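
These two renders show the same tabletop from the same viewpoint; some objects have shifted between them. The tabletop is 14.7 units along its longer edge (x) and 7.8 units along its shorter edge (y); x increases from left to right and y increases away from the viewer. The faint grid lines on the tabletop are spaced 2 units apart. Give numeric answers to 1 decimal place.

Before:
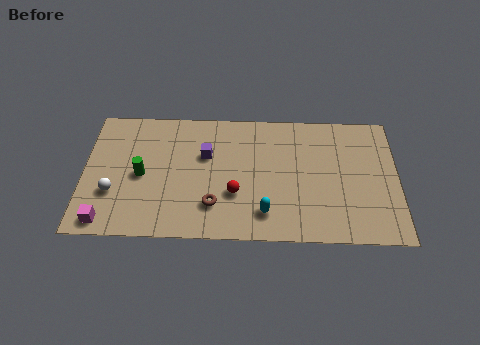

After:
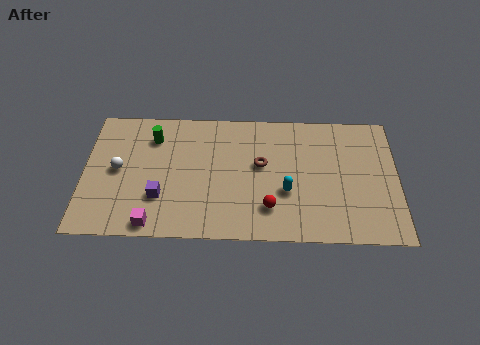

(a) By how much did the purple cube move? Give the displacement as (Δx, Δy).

(-2.1, -2.6)

The purple cube was at about (5.7, 5.0) and moved to about (3.6, 2.4).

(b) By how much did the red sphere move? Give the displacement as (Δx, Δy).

(1.6, -0.8)

The red sphere was at about (7.1, 2.7) and moved to about (8.7, 1.9).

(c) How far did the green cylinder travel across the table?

2.4

The green cylinder was near (2.7, 3.7) before and (3.2, 6.0) after, so it travelled √(0.5² + 2.3²) ≈ 2.4 units.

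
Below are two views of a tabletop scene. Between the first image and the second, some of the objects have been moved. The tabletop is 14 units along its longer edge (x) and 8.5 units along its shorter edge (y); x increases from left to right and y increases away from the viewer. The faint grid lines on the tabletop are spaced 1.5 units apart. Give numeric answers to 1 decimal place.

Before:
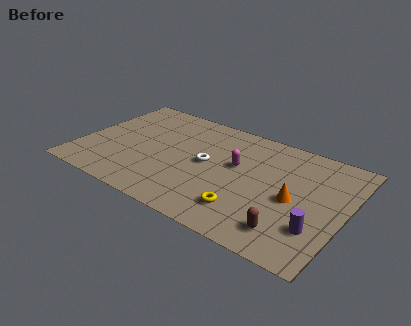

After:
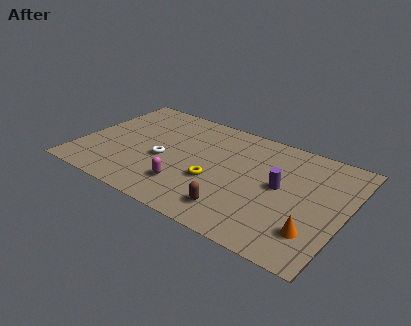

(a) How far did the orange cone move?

2.2

The orange cone was near (11.4, 3.9) before and (12.7, 2.1) after, so it travelled √(1.3² + 1.8²) ≈ 2.2 units.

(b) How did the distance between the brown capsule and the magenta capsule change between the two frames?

-2.0

Before: roughly 4.7 units apart; after: 2.7. That's 2.0 units closer together.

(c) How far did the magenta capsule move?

3.6

The magenta capsule was near (8.2, 5.0) before and (6.0, 2.1) after, so it travelled √(2.2² + 2.9²) ≈ 3.6 units.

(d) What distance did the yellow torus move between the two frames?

2.3

The yellow torus moved from about (9.2, 1.9) to (7.3, 3.2), a distance of √(1.9² + 1.3²) ≈ 2.3.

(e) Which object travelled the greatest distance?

the magenta capsule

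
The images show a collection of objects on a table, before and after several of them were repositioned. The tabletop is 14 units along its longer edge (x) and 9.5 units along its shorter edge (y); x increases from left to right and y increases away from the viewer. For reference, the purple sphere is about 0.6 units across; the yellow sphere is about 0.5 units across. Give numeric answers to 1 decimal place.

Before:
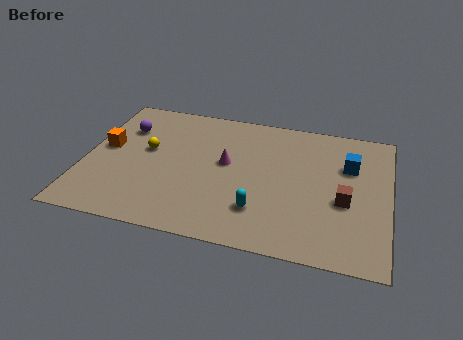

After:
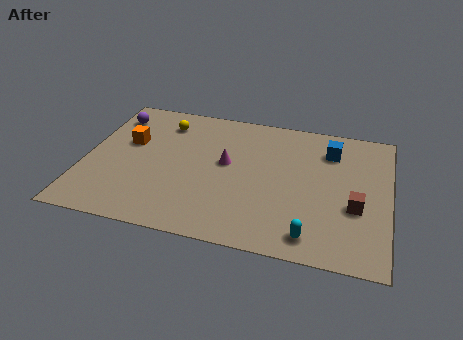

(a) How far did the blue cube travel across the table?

1.3

The blue cube was near (12.1, 6.4) before and (11.2, 7.3) after, so it travelled √(0.9² + 0.9²) ≈ 1.3 units.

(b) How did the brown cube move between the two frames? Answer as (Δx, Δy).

(0.5, -0.3)

From the two frames, the brown cube sits at roughly (12.0, 3.9) before and (12.5, 3.6) after.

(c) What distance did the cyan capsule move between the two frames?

2.6

The cyan capsule moved from about (8.2, 2.4) to (10.6, 1.3), a distance of √(2.4² + 1.1²) ≈ 2.6.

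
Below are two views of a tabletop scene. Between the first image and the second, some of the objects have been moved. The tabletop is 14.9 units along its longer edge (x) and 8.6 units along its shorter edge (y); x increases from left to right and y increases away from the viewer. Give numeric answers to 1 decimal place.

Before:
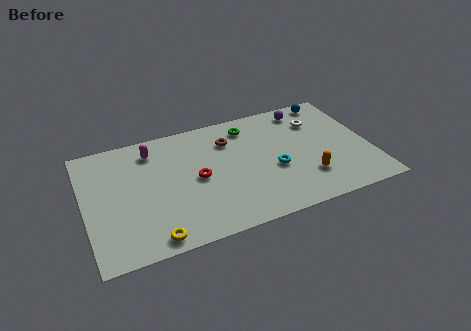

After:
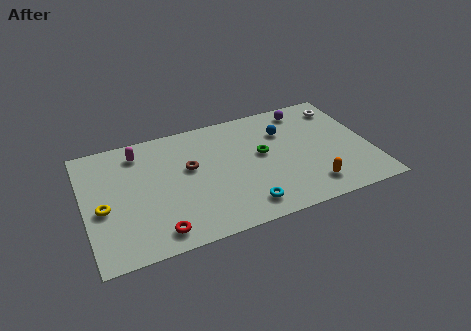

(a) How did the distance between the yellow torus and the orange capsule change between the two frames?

+2.5

Before: roughly 8.3 units apart; after: 10.8. That's 2.5 units further apart.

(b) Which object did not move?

the purple sphere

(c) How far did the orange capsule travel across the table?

0.7

The orange capsule moved from about (11.4, 2.3) to (11.5, 1.6), a distance of √(0.1² + 0.7²) ≈ 0.7.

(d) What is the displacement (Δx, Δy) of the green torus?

(0.5, -2.3)

The green torus was at about (8.8, 7.1) and moved to about (9.3, 4.8).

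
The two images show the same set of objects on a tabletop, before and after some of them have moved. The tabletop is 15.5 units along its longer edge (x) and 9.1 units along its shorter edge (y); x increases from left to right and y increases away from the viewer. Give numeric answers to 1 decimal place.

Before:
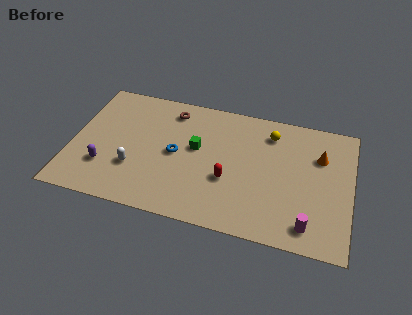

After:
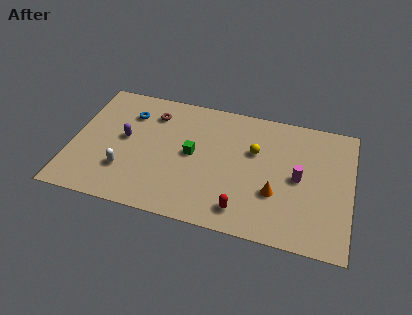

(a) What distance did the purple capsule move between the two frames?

2.5

The purple capsule was near (2.0, 2.6) before and (2.9, 4.9) after, so it travelled √(0.9² + 2.3²) ≈ 2.5 units.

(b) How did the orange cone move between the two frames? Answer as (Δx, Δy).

(-2.3, -3.2)

The orange cone started near (13.7, 6.3) and ended near (11.4, 3.1).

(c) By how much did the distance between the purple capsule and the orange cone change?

-3.6

The distance was about 12.3 in the first image and 8.7 in the second, so they moved 3.6 units closer together.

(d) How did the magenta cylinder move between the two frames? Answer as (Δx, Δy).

(-0.7, 3.1)

From the two frames, the magenta cylinder sits at roughly (13.3, 1.4) before and (12.6, 4.5) after.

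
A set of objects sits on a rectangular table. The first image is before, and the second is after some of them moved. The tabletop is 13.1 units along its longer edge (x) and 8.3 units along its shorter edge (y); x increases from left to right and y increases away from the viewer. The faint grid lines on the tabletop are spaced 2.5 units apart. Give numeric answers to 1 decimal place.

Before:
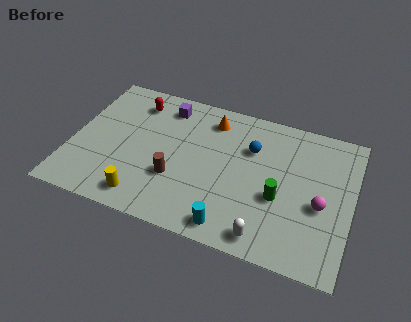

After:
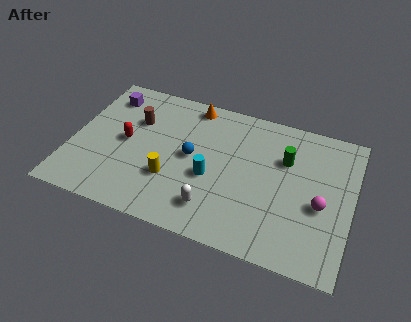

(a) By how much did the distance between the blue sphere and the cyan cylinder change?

-3.4

Before: roughly 4.7 units apart; after: 1.3. That's 3.4 units closer together.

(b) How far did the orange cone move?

1.2

From (6.3, 6.8) to (5.3, 7.4), the orange cone covered √(1.0² + 0.6²) ≈ 1.2 units.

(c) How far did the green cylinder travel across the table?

2.3

The green cylinder was near (9.8, 3.3) before and (9.9, 5.6) after, so it travelled √(0.1² + 2.3²) ≈ 2.3 units.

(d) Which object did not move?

the magenta sphere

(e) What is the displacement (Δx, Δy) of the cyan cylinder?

(-1.2, 2.4)

From the two frames, the cyan cylinder sits at roughly (7.8, 1.0) before and (6.6, 3.4) after.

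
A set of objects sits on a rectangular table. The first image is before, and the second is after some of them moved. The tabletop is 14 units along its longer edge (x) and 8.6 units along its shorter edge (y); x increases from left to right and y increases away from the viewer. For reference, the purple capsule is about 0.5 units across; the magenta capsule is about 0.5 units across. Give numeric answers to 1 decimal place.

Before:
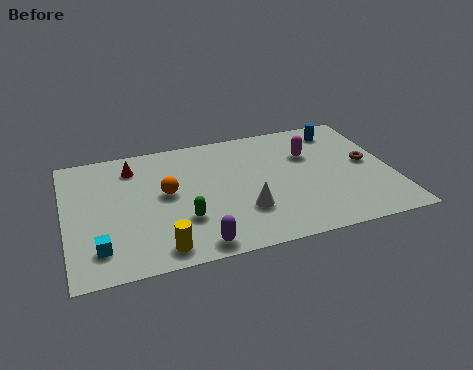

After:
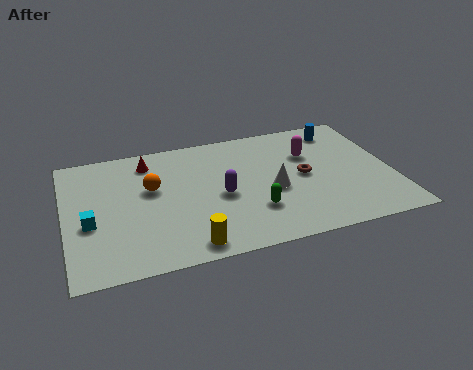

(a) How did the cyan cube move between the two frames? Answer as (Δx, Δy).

(-0.3, 1.7)

The cyan cube was at about (1.3, 1.8) and moved to about (1.0, 3.5).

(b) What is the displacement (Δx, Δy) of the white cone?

(1.3, 1.1)

The white cone started near (7.5, 2.6) and ended near (8.8, 3.7).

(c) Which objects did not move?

the blue cylinder and the magenta capsule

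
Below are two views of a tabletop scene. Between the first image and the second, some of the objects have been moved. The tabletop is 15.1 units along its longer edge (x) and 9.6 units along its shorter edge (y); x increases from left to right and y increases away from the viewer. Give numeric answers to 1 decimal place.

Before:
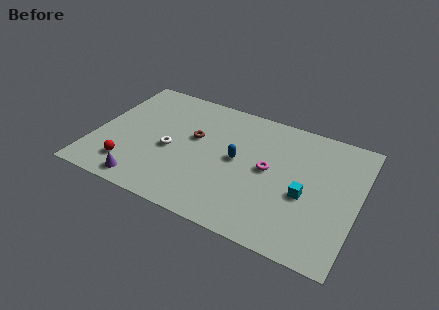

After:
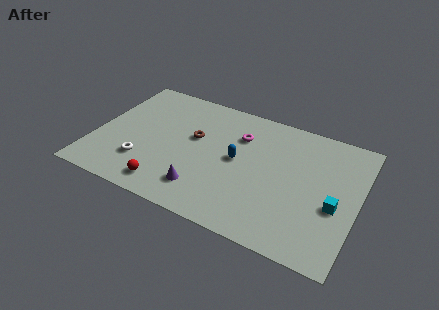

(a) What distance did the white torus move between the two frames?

2.1

The white torus moved from about (4.4, 4.2) to (3.0, 2.6), a distance of √(1.4² + 1.6²) ≈ 2.1.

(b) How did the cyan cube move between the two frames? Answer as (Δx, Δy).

(1.7, -0.1)

The cyan cube started near (12.2, 4.0) and ended near (13.9, 3.9).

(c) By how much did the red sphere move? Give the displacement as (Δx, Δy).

(2.3, -0.6)

The red sphere was at about (2.3, 2.0) and moved to about (4.6, 1.4).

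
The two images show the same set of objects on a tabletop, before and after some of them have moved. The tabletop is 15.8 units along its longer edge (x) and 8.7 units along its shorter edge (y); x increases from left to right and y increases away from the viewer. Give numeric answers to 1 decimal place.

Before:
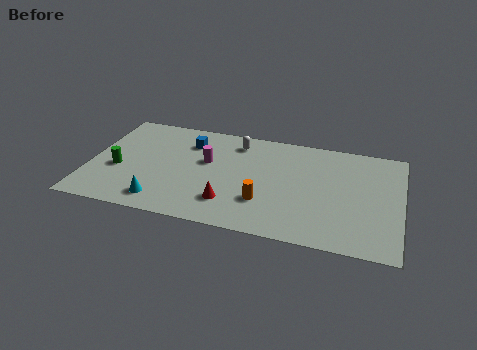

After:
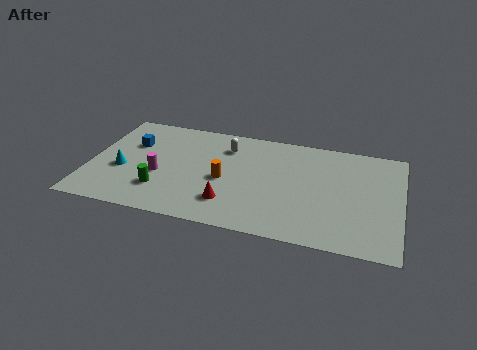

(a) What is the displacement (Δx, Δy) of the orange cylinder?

(-2.1, 1.3)

The orange cylinder was at about (9.0, 2.6) and moved to about (6.9, 3.9).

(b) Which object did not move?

the red cone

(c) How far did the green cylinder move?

2.6

From (1.5, 3.5) to (3.8, 2.3), the green cylinder covered √(2.3² + 1.2²) ≈ 2.6 units.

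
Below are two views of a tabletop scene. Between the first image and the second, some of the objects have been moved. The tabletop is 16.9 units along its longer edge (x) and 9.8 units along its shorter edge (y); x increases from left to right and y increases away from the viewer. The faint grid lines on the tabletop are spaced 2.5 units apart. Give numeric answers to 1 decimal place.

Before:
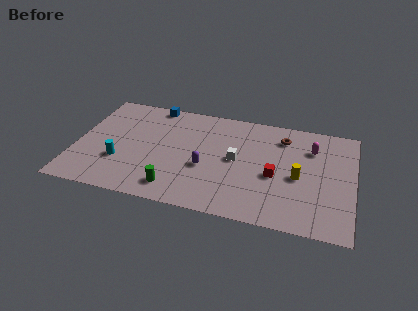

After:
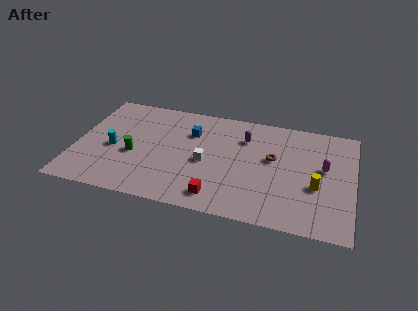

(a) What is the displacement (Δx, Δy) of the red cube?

(-3.3, -2.7)

The red cube started near (12.2, 4.2) and ended near (8.9, 1.5).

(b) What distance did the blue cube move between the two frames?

3.3

The blue cube was near (4.4, 9.0) before and (6.9, 6.9) after, so it travelled √(2.5² + 2.1²) ≈ 3.3 units.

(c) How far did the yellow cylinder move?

1.3

From (13.6, 4.4) to (14.7, 3.8), the yellow cylinder covered √(1.1² + 0.6²) ≈ 1.3 units.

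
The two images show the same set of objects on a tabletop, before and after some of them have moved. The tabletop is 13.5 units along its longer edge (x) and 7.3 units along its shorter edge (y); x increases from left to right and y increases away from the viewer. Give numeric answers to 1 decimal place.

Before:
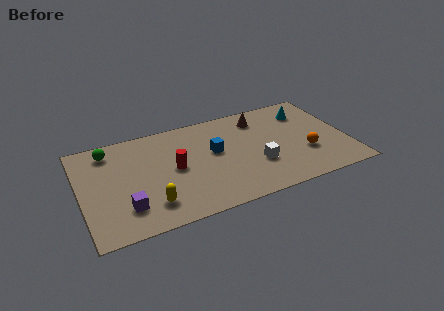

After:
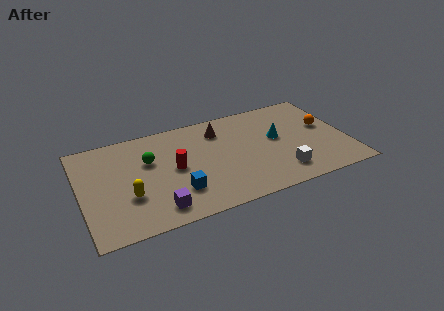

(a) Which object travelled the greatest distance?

the blue cube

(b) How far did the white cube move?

1.5

From (8.8, 2.5) to (9.9, 1.5), the white cube covered √(1.1² + 1.0²) ≈ 1.5 units.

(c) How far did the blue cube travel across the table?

3.0

The blue cube was near (6.8, 4.2) before and (4.7, 2.0) after, so it travelled √(2.1² + 2.2²) ≈ 3.0 units.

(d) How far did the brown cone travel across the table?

2.1

From (9.3, 5.9) to (7.2, 5.7), the brown cone covered √(2.1² + 0.2²) ≈ 2.1 units.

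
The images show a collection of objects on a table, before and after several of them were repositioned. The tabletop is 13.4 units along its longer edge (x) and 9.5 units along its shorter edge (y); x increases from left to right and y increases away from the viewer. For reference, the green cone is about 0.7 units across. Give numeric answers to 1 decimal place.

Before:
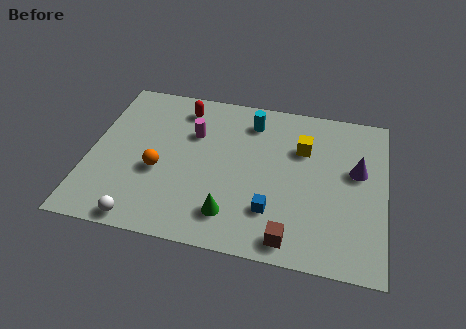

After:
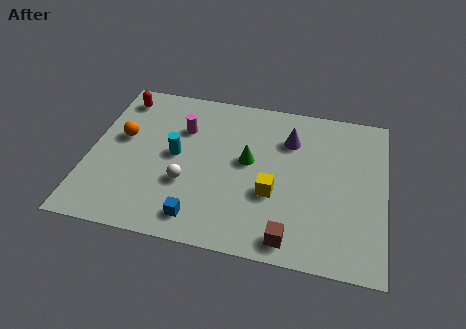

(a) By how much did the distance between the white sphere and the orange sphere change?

+0.8

Before: roughly 3.0 units apart; after: 3.8. That's 0.8 units further apart.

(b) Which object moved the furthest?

the cyan cylinder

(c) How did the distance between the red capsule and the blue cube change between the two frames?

+0.8

The distance was about 7.0 in the first image and 7.8 in the second, so they moved 0.8 units further apart.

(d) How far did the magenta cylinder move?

0.5

The magenta cylinder moved from about (4.6, 6.4) to (4.1, 6.6), a distance of √(0.5² + 0.2²) ≈ 0.5.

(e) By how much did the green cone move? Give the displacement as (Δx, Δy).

(0.6, 3.3)

The green cone was at about (6.6, 1.9) and moved to about (7.2, 5.2).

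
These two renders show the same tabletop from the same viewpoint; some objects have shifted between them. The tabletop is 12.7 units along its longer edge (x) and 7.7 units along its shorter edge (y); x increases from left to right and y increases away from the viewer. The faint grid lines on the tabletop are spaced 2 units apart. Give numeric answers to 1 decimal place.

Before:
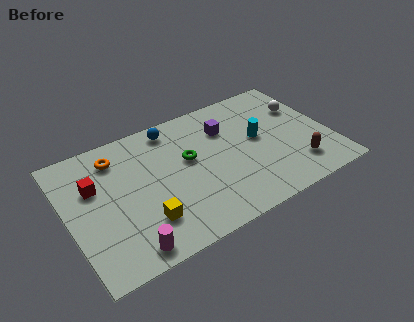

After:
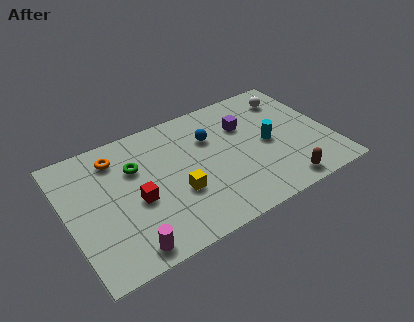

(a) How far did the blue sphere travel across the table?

2.2

From (5.4, 6.7) to (7.1, 5.3), the blue sphere covered √(1.7² + 1.4²) ≈ 2.2 units.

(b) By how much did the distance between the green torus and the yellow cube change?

-0.6

The distance was about 3.5 in the first image and 2.9 in the second, so they moved 0.6 units closer together.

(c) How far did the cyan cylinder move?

0.6

From (9.3, 4.2) to (9.7, 3.7), the cyan cylinder covered √(0.4² + 0.5²) ≈ 0.6 units.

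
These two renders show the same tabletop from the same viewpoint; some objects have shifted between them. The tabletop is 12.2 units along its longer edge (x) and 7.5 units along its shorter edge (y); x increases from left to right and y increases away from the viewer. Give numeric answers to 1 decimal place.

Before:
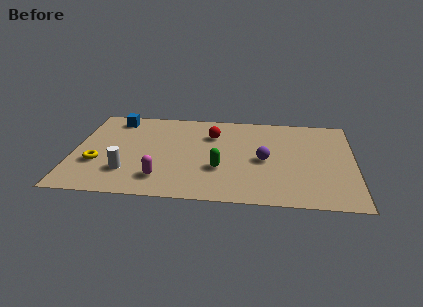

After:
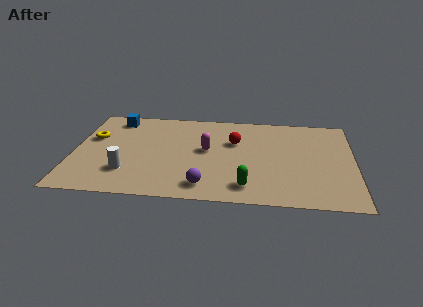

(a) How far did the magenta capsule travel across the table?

3.1

From (3.9, 1.6) to (5.8, 4.1), the magenta capsule covered √(1.9² + 2.5²) ≈ 3.1 units.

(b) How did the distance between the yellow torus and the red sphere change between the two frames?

+0.6

They were about 5.6 units apart before and 6.2 after — 0.6 units further apart.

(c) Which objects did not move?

the blue cube and the white cylinder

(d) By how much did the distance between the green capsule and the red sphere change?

+0.8

Before: roughly 2.8 units apart; after: 3.6. That's 0.8 units further apart.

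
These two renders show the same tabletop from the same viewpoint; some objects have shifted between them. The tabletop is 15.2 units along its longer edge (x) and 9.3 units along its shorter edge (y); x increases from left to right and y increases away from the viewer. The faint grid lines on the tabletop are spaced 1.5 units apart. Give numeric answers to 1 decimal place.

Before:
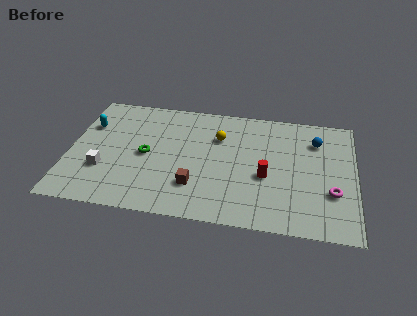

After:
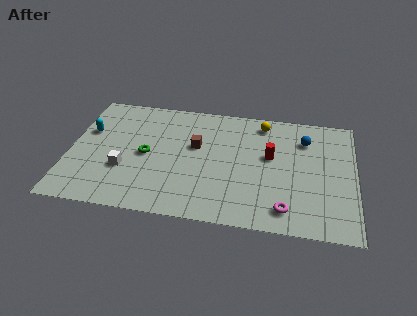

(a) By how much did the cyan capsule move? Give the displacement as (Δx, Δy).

(0.0, -0.5)

The cyan capsule was at about (0.9, 6.4) and moved to about (0.9, 5.9).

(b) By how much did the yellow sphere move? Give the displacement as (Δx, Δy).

(2.3, 1.5)

The yellow sphere started near (7.9, 6.5) and ended near (10.2, 8.0).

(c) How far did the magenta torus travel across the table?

2.9

The magenta torus was near (14.0, 3.1) before and (11.6, 1.5) after, so it travelled √(2.4² + 1.6²) ≈ 2.9 units.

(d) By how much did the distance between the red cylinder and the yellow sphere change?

-1.1

They were about 3.7 units apart before and 2.6 after — 1.1 units closer together.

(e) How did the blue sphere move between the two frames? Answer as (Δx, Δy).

(-0.6, 0.0)

The blue sphere was at about (13.1, 7.0) and moved to about (12.5, 7.0).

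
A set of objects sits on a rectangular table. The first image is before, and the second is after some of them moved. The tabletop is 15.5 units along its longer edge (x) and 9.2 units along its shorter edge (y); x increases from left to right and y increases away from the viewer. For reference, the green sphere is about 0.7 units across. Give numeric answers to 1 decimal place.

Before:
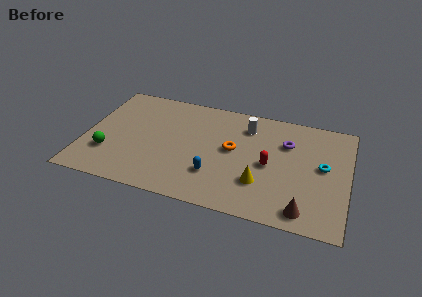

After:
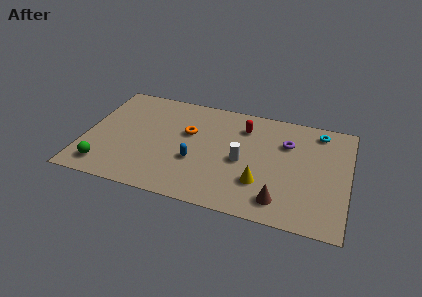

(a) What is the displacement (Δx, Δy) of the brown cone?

(-1.4, 0.4)

The brown cone was at about (13.1, 1.2) and moved to about (11.7, 1.6).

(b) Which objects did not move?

the purple torus and the yellow cone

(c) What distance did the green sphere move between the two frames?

1.2

From (1.5, 2.7) to (1.4, 1.5), the green sphere covered √(0.1² + 1.2²) ≈ 1.2 units.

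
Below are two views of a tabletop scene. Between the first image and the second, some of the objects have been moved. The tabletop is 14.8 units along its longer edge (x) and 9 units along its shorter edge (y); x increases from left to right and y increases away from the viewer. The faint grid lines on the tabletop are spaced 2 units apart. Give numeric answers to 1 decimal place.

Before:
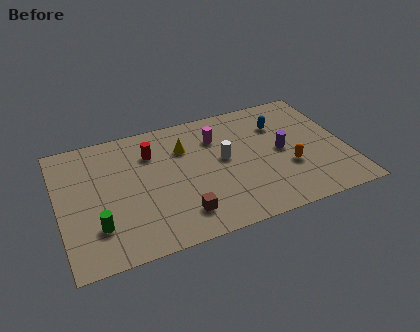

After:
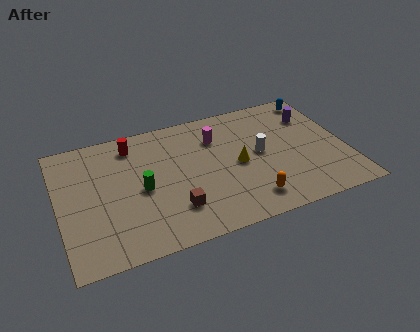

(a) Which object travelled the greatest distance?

the yellow cone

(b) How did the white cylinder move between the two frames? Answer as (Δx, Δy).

(1.9, -0.2)

The white cylinder started near (8.5, 4.9) and ended near (10.4, 4.7).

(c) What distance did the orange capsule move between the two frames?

2.7

From (11.7, 3.2) to (9.5, 1.6), the orange capsule covered √(2.2² + 1.6²) ≈ 2.7 units.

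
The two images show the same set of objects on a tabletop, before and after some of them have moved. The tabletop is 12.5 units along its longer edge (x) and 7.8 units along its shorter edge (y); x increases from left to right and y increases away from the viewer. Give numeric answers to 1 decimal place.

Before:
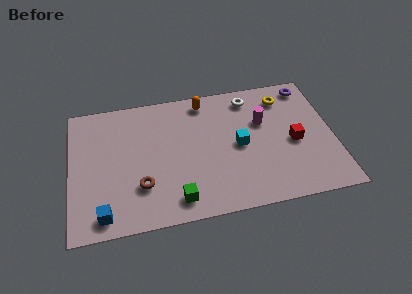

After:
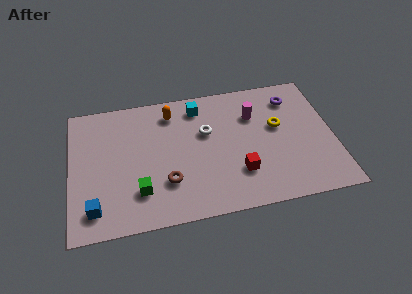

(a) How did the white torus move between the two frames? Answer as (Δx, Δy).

(-2.2, -1.7)

From the two frames, the white torus sits at roughly (8.7, 6.6) before and (6.5, 4.9) after.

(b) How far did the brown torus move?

1.2

The brown torus was near (3.3, 2.3) before and (4.5, 2.3) after, so it travelled √(1.2² + 0.0²) ≈ 1.2 units.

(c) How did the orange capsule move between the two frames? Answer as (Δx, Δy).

(-1.6, -0.4)

The orange capsule was at about (6.5, 6.8) and moved to about (4.9, 6.4).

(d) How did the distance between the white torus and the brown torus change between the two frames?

-3.6

They were about 6.9 units apart before and 3.3 after — 3.6 units closer together.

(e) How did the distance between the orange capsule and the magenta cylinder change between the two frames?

+0.8

Before: roughly 3.2 units apart; after: 4.0. That's 0.8 units further apart.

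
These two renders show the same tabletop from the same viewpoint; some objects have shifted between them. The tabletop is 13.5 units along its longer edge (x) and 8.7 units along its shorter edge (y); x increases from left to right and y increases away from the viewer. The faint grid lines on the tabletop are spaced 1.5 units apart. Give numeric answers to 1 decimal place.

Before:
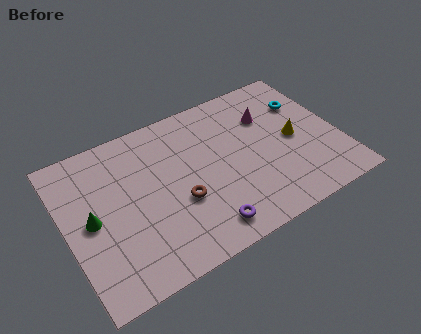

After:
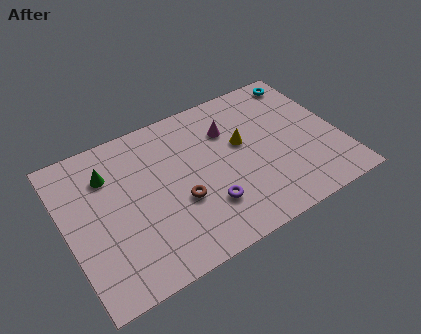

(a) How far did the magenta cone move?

2.0

From (10.3, 6.1) to (8.3, 6.2), the magenta cone covered √(2.0² + 0.1²) ≈ 2.0 units.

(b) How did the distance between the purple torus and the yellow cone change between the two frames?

-2.3

The distance was about 5.8 in the first image and 3.5 in the second, so they moved 2.3 units closer together.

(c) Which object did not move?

the brown torus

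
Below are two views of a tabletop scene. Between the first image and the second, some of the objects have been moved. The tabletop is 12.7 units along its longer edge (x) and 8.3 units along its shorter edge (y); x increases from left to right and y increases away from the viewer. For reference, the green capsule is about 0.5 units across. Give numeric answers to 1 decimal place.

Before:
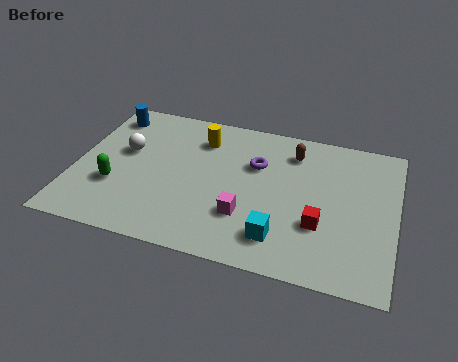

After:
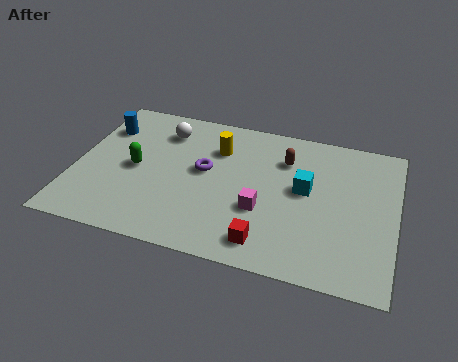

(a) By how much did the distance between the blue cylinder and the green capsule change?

-1.6

The distance was about 4.2 in the first image and 2.6 in the second, so they moved 1.6 units closer together.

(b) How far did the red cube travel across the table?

2.5

The red cube moved from about (9.8, 2.8) to (7.8, 1.3), a distance of √(2.0² + 1.5²) ≈ 2.5.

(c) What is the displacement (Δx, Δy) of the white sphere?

(1.4, 1.6)

The white sphere started near (1.9, 4.9) and ended near (3.3, 6.5).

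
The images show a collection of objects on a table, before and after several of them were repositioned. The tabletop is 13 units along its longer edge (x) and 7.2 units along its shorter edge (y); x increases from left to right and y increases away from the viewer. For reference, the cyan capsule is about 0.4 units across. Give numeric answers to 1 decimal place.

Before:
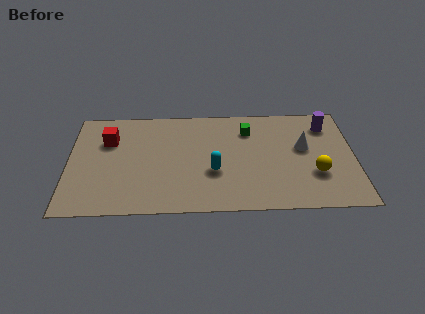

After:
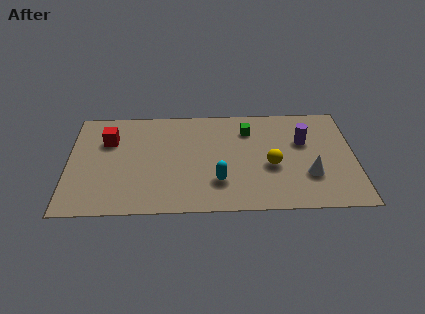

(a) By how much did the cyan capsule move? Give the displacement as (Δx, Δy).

(0.2, -0.7)

From the two frames, the cyan capsule sits at roughly (6.6, 2.7) before and (6.8, 2.0) after.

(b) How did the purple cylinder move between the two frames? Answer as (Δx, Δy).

(-1.1, -1.1)

The purple cylinder started near (11.8, 5.7) and ended near (10.7, 4.6).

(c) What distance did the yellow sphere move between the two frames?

2.1

The yellow sphere moved from about (11.2, 2.4) to (9.2, 3.0), a distance of √(2.0² + 0.6²) ≈ 2.1.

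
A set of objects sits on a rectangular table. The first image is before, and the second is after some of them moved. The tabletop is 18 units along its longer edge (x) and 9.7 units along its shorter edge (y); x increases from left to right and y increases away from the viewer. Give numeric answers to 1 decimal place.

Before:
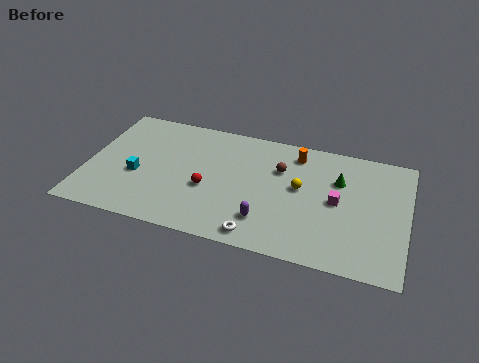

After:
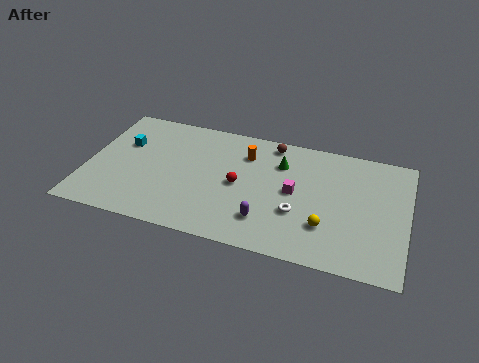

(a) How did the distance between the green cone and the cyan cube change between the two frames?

-2.6

Before: roughly 11.5 units apart; after: 8.9. That's 2.6 units closer together.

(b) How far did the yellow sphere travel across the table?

3.1

The yellow sphere moved from about (12.0, 5.4) to (13.6, 2.8), a distance of √(1.6² + 2.6²) ≈ 3.1.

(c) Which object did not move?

the purple capsule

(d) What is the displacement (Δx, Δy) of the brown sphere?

(-0.6, 2.0)

The brown sphere started near (10.8, 6.6) and ended near (10.2, 8.6).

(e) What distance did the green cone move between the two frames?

3.3

The green cone was near (14.1, 6.6) before and (10.8, 7.1) after, so it travelled √(3.3² + 0.5²) ≈ 3.3 units.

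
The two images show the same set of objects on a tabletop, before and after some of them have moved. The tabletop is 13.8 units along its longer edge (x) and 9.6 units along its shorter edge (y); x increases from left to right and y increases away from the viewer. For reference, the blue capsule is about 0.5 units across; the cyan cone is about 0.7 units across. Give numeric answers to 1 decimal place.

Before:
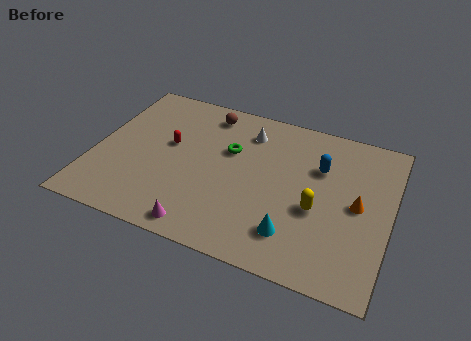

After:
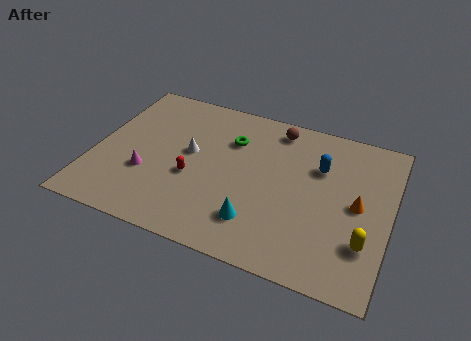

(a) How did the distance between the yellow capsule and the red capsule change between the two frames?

+0.9

They were about 7.3 units apart before and 8.2 after — 0.9 units further apart.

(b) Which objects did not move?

the blue capsule and the orange cone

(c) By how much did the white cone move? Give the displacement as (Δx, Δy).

(-2.5, -2.3)

From the two frames, the white cone sits at roughly (6.9, 7.6) before and (4.4, 5.3) after.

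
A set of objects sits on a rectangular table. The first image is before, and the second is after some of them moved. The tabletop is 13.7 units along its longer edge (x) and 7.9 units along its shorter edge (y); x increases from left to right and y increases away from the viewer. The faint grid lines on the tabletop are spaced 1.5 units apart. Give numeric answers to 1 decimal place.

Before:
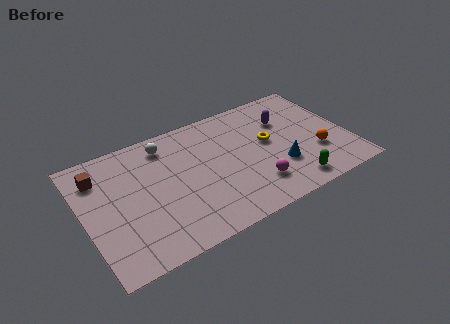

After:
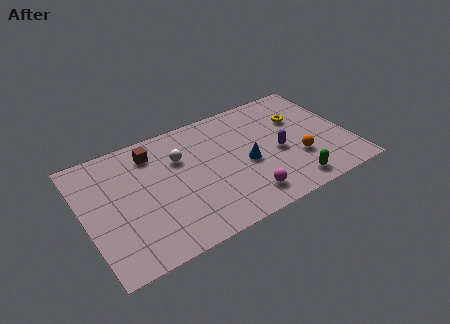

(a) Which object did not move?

the green capsule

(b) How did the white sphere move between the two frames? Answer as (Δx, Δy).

(0.6, -1.2)

The white sphere started near (4.5, 6.6) and ended near (5.1, 5.4).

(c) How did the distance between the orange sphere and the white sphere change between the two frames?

-2.0

The distance was about 8.4 in the first image and 6.4 in the second, so they moved 2.0 units closer together.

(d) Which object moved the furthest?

the brown cube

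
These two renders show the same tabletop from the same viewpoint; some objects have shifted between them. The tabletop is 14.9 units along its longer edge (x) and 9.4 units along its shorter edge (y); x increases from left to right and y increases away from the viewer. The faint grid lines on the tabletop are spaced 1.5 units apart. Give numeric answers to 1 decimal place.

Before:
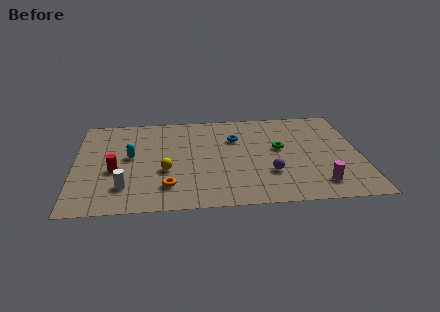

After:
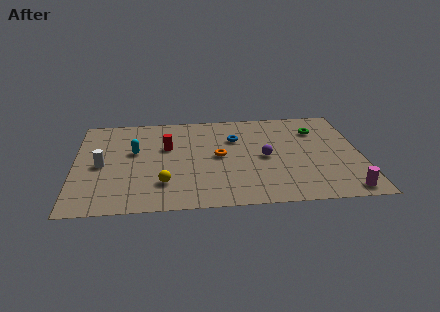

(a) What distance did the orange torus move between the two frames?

3.8

The orange torus was near (4.8, 2.1) before and (7.5, 4.8) after, so it travelled √(2.7² + 2.7²) ≈ 3.8 units.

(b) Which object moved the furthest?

the orange torus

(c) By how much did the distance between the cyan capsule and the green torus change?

+1.9

The distance was about 7.8 in the first image and 9.7 in the second, so they moved 1.9 units further apart.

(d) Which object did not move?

the blue torus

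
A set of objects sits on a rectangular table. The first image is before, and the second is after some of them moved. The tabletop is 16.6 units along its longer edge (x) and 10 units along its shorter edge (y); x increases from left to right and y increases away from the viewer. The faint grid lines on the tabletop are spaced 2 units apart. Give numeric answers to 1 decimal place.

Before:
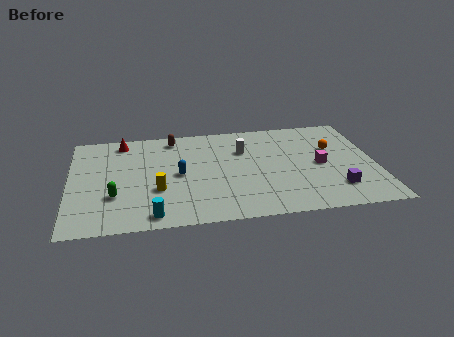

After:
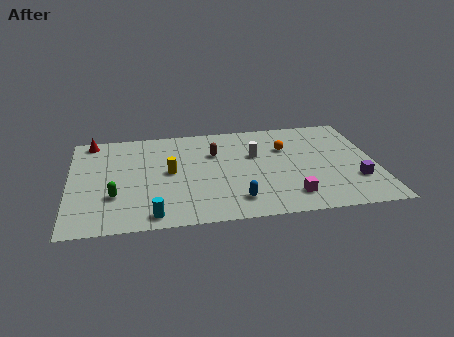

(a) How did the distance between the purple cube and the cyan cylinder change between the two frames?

+1.2

They were about 10.0 units apart before and 11.2 after — 1.2 units further apart.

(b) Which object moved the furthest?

the blue capsule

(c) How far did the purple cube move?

1.3

From (14.3, 2.3) to (15.4, 3.0), the purple cube covered √(1.1² + 0.7²) ≈ 1.3 units.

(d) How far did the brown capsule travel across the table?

2.9

The brown capsule moved from about (5.7, 8.7) to (7.9, 6.8), a distance of √(2.2² + 1.9²) ≈ 2.9.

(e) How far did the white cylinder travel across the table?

0.8

From (9.5, 6.9) to (10.1, 6.3), the white cylinder covered √(0.6² + 0.6²) ≈ 0.8 units.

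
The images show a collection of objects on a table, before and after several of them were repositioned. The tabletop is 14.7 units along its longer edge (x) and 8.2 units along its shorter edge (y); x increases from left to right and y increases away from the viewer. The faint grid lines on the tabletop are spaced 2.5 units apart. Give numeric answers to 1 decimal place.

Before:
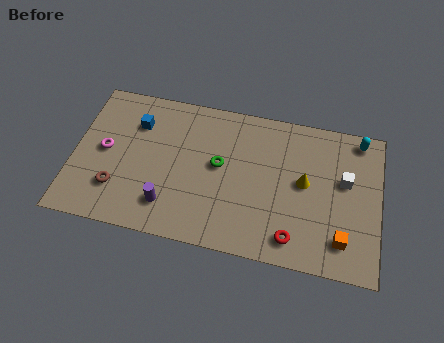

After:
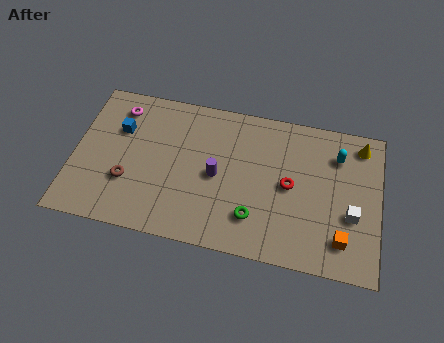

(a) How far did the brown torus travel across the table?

0.7

The brown torus moved from about (2.2, 2.2) to (2.7, 2.7), a distance of √(0.5² + 0.5²) ≈ 0.7.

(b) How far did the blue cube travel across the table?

0.9

The blue cube was near (2.9, 6.0) before and (2.1, 5.5) after, so it travelled √(0.8² + 0.5²) ≈ 0.9 units.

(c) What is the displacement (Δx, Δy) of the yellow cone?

(2.6, 2.6)

The yellow cone started near (11.1, 4.4) and ended near (13.7, 7.0).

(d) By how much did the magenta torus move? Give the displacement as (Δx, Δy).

(0.5, 2.5)

From the two frames, the magenta torus sits at roughly (1.5, 4.2) before and (2.0, 6.7) after.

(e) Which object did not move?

the orange cube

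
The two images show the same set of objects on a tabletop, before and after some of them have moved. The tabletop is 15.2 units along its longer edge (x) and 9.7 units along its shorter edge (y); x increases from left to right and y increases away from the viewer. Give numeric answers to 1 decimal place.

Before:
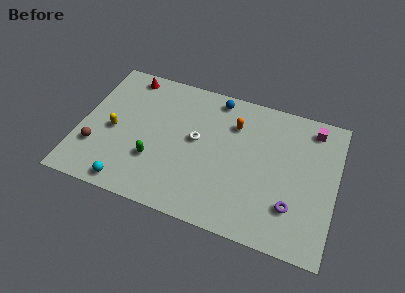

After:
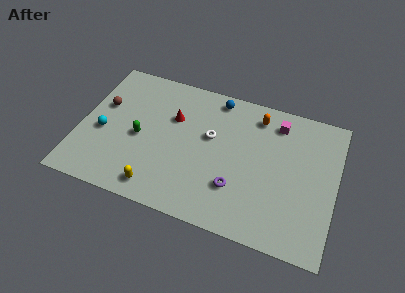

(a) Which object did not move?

the blue sphere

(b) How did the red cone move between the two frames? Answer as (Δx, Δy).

(3.0, -2.2)

From the two frames, the red cone sits at roughly (2.4, 8.6) before and (5.4, 6.4) after.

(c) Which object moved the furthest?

the yellow capsule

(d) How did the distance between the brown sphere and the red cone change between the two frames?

-1.6

The distance was about 5.8 in the first image and 4.2 in the second, so they moved 1.6 units closer together.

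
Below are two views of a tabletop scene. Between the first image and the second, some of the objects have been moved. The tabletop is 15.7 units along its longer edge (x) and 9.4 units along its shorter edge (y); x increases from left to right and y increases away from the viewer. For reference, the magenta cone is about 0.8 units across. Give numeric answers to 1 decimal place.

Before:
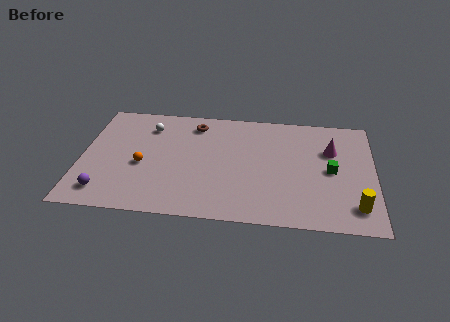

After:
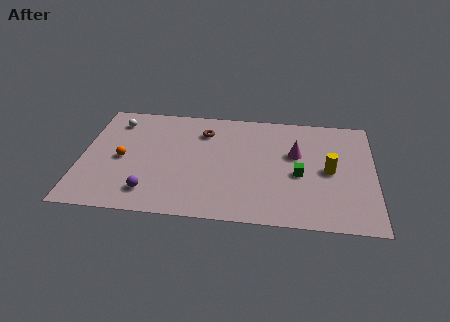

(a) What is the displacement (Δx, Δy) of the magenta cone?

(-1.9, -0.5)

The magenta cone started near (13.4, 6.3) and ended near (11.5, 5.8).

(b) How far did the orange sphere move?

1.2

The orange sphere moved from about (3.3, 4.0) to (2.2, 4.4), a distance of √(1.1² + 0.4²) ≈ 1.2.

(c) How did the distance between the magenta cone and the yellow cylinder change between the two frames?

-2.5

The distance was about 4.7 in the first image and 2.2 in the second, so they moved 2.5 units closer together.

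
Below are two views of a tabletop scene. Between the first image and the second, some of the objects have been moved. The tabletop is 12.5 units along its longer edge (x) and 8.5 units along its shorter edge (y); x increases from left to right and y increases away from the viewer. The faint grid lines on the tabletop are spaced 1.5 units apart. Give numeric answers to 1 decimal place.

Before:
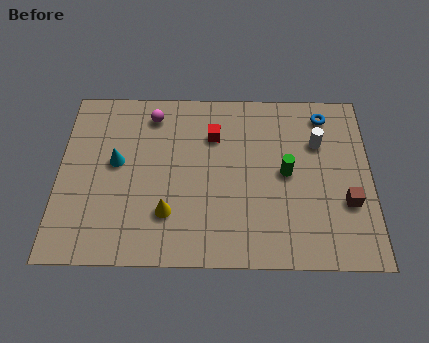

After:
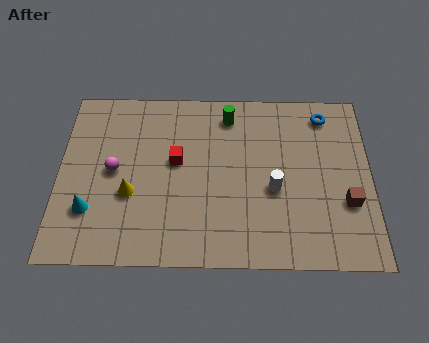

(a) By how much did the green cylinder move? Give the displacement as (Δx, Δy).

(-2.3, 2.8)

The green cylinder was at about (9.1, 4.3) and moved to about (6.8, 7.1).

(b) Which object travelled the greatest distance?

the green cylinder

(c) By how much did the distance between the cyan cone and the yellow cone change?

-1.4

They were about 3.2 units apart before and 1.8 after — 1.4 units closer together.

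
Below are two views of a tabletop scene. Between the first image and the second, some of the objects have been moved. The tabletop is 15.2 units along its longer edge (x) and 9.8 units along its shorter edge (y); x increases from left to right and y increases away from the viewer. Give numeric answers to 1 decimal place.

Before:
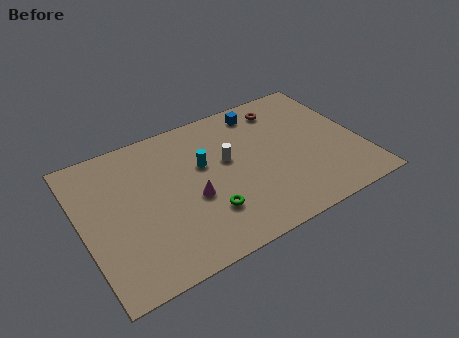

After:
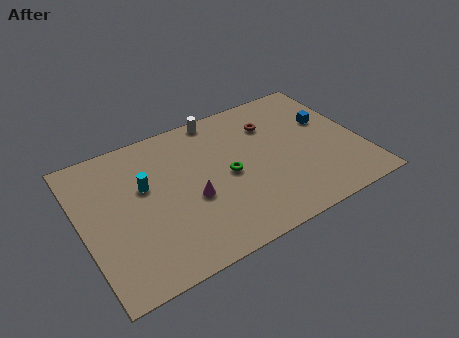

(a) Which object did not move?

the magenta cone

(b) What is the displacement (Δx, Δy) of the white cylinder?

(0.0, 3.3)

From the two frames, the white cylinder sits at roughly (8.0, 5.7) before and (8.0, 9.0) after.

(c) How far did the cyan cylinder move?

3.2

From (6.7, 6.0) to (3.5, 6.0), the cyan cylinder covered √(3.2² + 0.0²) ≈ 3.2 units.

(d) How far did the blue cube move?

4.1

The blue cube was near (10.3, 8.4) before and (13.7, 6.1) after, so it travelled √(3.4² + 2.3²) ≈ 4.1 units.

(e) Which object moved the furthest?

the blue cube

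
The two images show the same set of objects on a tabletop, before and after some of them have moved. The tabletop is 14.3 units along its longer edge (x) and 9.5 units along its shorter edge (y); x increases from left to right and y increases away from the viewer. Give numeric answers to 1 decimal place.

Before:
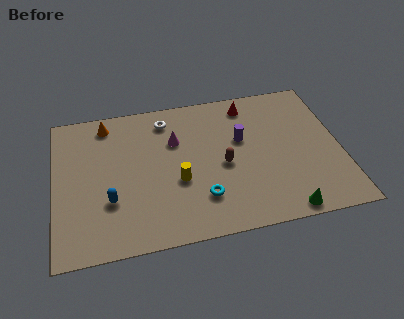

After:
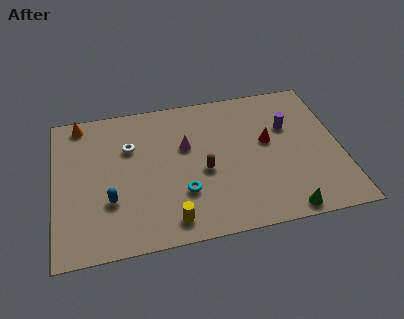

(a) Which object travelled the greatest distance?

the red cone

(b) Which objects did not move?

the green cone and the blue capsule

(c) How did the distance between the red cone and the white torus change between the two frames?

+2.8

The distance was about 4.2 in the first image and 7.0 in the second, so they moved 2.8 units further apart.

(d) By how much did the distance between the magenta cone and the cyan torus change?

-1.1

They were about 4.1 units apart before and 3.0 after — 1.1 units closer together.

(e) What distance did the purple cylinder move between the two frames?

2.4

The purple cylinder moved from about (9.4, 5.8) to (11.8, 6.2), a distance of √(2.4² + 0.4²) ≈ 2.4.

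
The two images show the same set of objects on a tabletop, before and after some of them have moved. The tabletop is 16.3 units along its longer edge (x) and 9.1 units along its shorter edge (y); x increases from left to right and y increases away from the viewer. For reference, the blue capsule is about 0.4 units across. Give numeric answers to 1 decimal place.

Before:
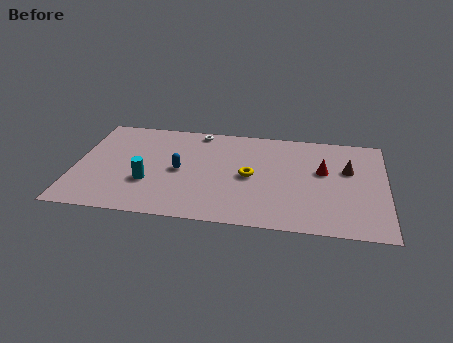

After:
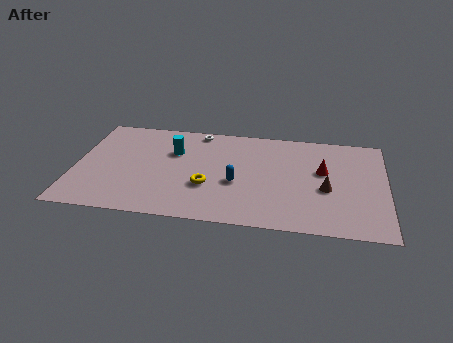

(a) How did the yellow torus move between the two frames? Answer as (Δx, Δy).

(-2.2, -1.2)

From the two frames, the yellow torus sits at roughly (9.2, 4.4) before and (7.0, 3.2) after.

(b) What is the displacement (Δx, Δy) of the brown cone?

(-1.1, -1.9)

From the two frames, the brown cone sits at roughly (14.3, 5.7) before and (13.2, 3.8) after.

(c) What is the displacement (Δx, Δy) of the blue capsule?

(3.0, -0.7)

The blue capsule started near (5.5, 4.4) and ended near (8.5, 3.7).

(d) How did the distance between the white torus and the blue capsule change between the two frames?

+1.1

Before: roughly 3.9 units apart; after: 5.0. That's 1.1 units further apart.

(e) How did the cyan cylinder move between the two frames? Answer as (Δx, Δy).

(1.2, 3.0)

From the two frames, the cyan cylinder sits at roughly (3.9, 3.1) before and (5.1, 6.1) after.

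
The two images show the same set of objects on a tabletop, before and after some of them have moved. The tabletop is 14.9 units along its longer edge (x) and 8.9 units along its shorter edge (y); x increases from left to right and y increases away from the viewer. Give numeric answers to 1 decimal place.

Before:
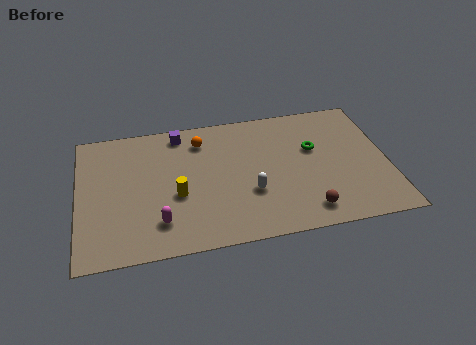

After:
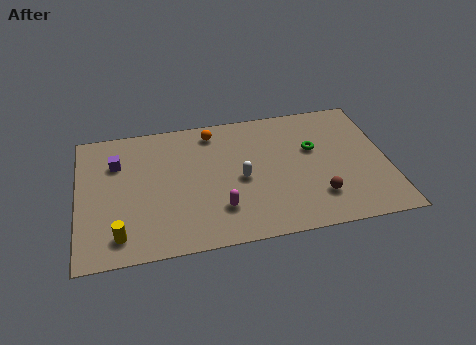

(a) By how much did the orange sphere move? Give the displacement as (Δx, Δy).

(0.6, 0.5)

From the two frames, the orange sphere sits at roughly (6.0, 7.1) before and (6.6, 7.6) after.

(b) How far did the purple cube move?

3.4

The purple cube moved from about (5.0, 7.8) to (1.9, 6.3), a distance of √(3.1² + 1.5²) ≈ 3.4.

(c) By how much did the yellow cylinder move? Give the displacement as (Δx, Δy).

(-2.8, -2.1)

From the two frames, the yellow cylinder sits at roughly (4.7, 3.6) before and (1.9, 1.5) after.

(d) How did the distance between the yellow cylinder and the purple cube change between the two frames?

+0.6

Before: roughly 4.2 units apart; after: 4.8. That's 0.6 units further apart.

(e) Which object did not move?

the green torus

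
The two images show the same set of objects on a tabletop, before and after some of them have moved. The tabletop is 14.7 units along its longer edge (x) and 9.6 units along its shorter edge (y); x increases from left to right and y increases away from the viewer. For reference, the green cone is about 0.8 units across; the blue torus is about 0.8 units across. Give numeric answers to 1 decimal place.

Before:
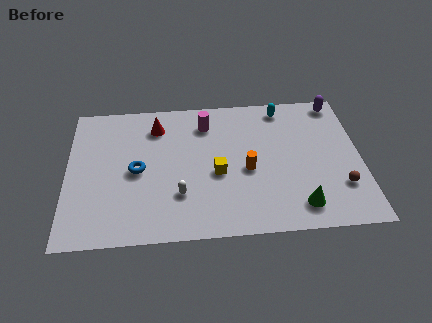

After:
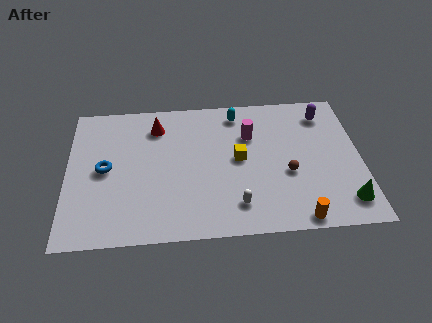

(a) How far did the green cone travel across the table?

2.3

The green cone was near (11.5, 1.6) before and (13.8, 1.7) after, so it travelled √(2.3² + 0.1²) ≈ 2.3 units.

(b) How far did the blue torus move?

1.6

The blue torus was near (3.5, 4.6) before and (1.9, 4.8) after, so it travelled √(1.6² + 0.2²) ≈ 1.6 units.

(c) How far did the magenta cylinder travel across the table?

2.4

The magenta cylinder was near (7.0, 7.6) before and (9.2, 6.6) after, so it travelled √(2.2² + 1.0²) ≈ 2.4 units.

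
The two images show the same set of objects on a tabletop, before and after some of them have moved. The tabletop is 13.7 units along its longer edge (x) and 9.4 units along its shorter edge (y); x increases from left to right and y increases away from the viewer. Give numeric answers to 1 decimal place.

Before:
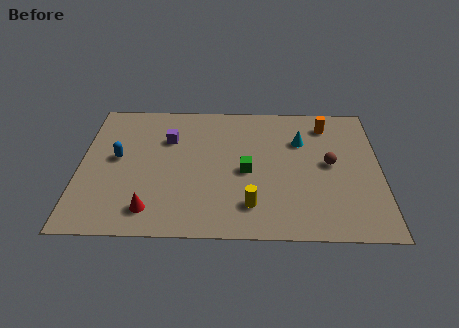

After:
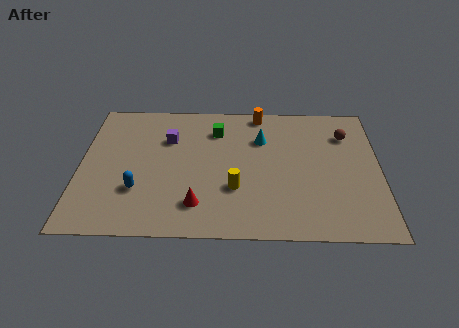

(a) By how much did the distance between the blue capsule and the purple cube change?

+1.1

The distance was about 2.7 in the first image and 3.8 in the second, so they moved 1.1 units further apart.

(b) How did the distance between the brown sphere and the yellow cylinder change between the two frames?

+1.8

The distance was about 4.6 in the first image and 6.4 in the second, so they moved 1.8 units further apart.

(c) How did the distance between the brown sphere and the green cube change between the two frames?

+2.2

They were about 3.8 units apart before and 6.0 after — 2.2 units further apart.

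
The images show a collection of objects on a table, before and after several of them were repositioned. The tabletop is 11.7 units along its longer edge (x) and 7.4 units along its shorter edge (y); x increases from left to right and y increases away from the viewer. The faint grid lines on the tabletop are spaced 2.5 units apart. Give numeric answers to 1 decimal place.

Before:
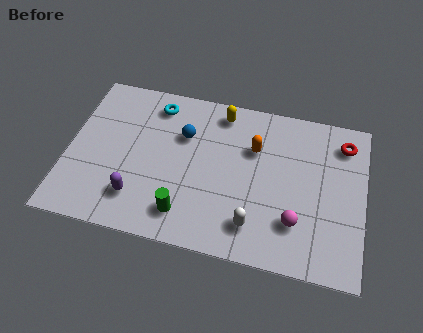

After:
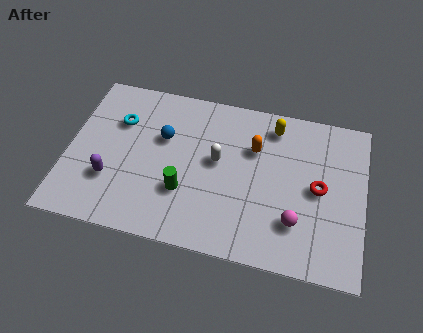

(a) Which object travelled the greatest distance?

the white capsule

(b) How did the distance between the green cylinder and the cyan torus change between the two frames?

-1.1

Before: roughly 5.0 units apart; after: 3.9. That's 1.1 units closer together.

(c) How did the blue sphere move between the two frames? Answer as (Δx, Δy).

(-0.8, -0.3)

The blue sphere was at about (4.5, 5.0) and moved to about (3.7, 4.7).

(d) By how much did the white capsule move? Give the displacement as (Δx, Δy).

(-1.6, 2.6)

The white capsule started near (7.5, 1.5) and ended near (5.9, 4.1).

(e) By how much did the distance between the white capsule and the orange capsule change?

-1.8

They were about 3.5 units apart before and 1.7 after — 1.8 units closer together.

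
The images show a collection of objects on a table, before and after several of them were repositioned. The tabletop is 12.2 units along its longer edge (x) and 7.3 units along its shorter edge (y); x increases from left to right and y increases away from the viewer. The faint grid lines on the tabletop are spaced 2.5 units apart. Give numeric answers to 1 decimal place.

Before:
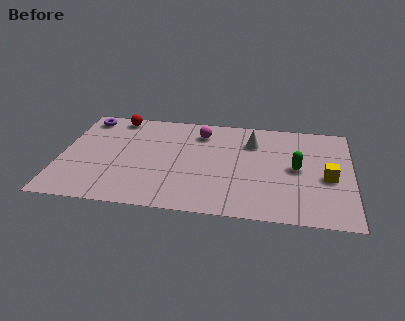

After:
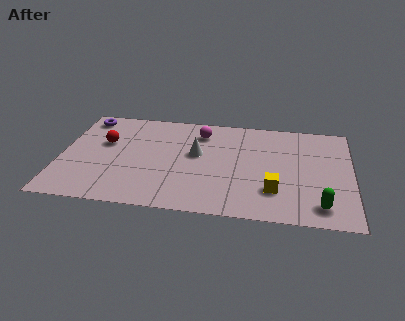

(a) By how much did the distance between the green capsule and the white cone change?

+3.5

They were about 2.5 units apart before and 6.0 after — 3.5 units further apart.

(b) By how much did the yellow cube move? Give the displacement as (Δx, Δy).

(-2.2, -1.2)

From the two frames, the yellow cube sits at roughly (11.2, 3.2) before and (9.0, 2.0) after.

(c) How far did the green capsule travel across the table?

2.7

The green capsule was near (9.9, 3.7) before and (10.9, 1.2) after, so it travelled √(1.0² + 2.5²) ≈ 2.7 units.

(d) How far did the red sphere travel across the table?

2.0

From (2.2, 6.5) to (1.8, 4.5), the red sphere covered √(0.4² + 2.0²) ≈ 2.0 units.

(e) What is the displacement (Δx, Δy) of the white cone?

(-2.3, -1.2)

The white cone started near (8.0, 5.4) and ended near (5.7, 4.2).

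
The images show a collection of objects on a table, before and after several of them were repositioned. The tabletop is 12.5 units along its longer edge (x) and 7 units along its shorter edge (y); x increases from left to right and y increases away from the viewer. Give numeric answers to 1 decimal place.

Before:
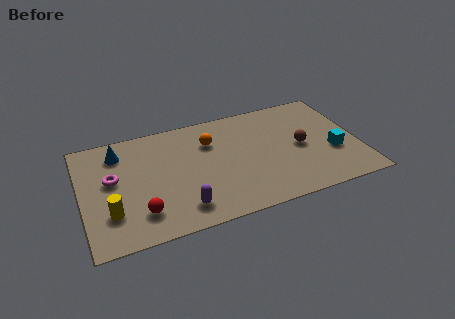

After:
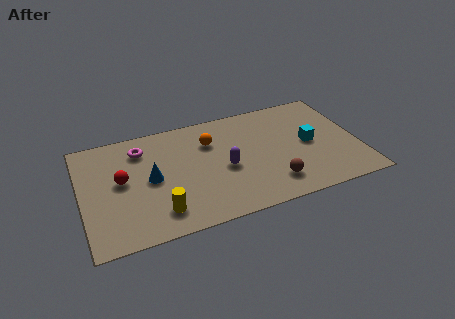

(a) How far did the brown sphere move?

2.4

From (9.9, 3.4) to (8.4, 1.5), the brown sphere covered √(1.5² + 1.9²) ≈ 2.4 units.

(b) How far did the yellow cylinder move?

2.2

From (1.2, 2.0) to (3.3, 1.4), the yellow cylinder covered √(2.1² + 0.6²) ≈ 2.2 units.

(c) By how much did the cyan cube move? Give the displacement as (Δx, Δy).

(-1.0, 0.9)

From the two frames, the cyan cube sits at roughly (11.3, 2.6) before and (10.3, 3.5) after.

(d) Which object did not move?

the orange sphere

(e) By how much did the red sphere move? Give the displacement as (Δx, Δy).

(-0.7, 2.2)

The red sphere started near (2.5, 1.6) and ended near (1.8, 3.8).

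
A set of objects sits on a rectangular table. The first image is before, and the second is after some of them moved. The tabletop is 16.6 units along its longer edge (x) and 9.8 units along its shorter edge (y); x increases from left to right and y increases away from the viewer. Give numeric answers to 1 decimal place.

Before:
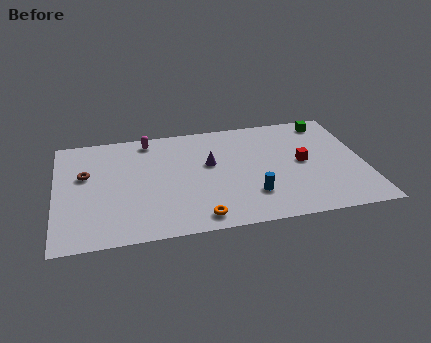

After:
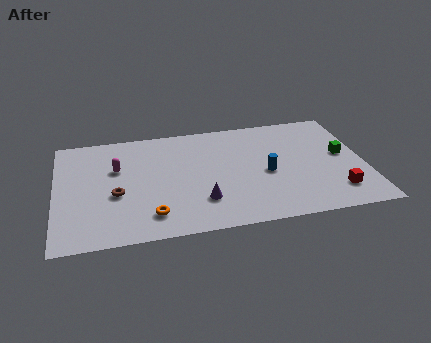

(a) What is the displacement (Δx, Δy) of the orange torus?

(-2.5, 0.7)

The orange torus was at about (7.5, 1.2) and moved to about (5.0, 1.9).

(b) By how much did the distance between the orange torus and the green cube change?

+0.6

Before: roughly 10.4 units apart; after: 11.0. That's 0.6 units further apart.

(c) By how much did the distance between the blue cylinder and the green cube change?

-3.1

They were about 7.4 units apart before and 4.3 after — 3.1 units closer together.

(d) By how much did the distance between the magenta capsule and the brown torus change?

-2.1

The distance was about 4.4 in the first image and 2.3 in the second, so they moved 2.1 units closer together.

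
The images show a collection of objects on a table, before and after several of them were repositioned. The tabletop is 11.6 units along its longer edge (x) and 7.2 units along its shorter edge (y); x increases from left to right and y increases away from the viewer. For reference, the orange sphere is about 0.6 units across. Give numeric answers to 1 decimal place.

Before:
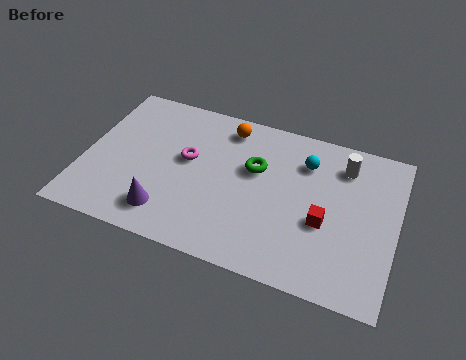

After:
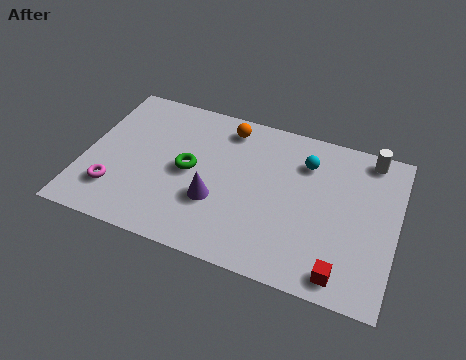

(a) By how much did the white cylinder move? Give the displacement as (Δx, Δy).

(0.9, 0.7)

From the two frames, the white cylinder sits at roughly (9.5, 5.7) before and (10.4, 6.4) after.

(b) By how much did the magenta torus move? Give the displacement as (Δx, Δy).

(-2.5, -2.3)

The magenta torus was at about (3.8, 4.1) and moved to about (1.3, 1.8).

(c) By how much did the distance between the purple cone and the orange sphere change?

-1.4

They were about 5.0 units apart before and 3.6 after — 1.4 units closer together.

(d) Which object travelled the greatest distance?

the magenta torus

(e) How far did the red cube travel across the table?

2.2

The red cube moved from about (9.0, 2.9) to (9.8, 0.9), a distance of √(0.8² + 2.0²) ≈ 2.2.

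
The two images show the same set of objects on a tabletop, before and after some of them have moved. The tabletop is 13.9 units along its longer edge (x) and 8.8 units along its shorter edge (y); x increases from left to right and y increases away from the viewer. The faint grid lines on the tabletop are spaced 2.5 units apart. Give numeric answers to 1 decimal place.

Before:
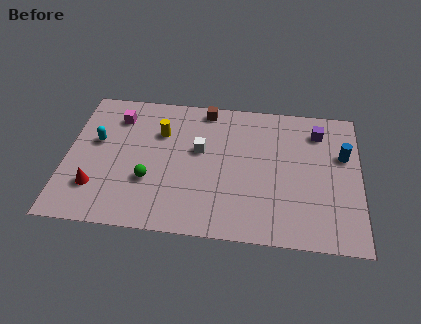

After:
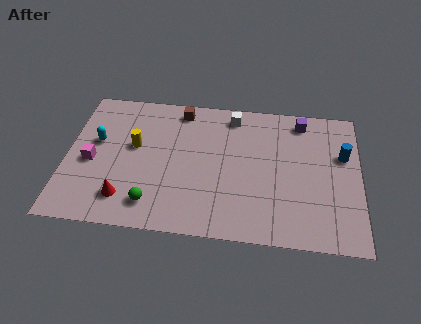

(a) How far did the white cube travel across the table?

2.8

The white cube was near (6.3, 5.2) before and (7.8, 7.6) after, so it travelled √(1.5² + 2.4²) ≈ 2.8 units.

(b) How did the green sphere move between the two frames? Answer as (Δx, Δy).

(0.2, -1.4)

From the two frames, the green sphere sits at roughly (4.0, 3.0) before and (4.2, 1.6) after.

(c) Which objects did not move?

the cyan capsule and the blue cylinder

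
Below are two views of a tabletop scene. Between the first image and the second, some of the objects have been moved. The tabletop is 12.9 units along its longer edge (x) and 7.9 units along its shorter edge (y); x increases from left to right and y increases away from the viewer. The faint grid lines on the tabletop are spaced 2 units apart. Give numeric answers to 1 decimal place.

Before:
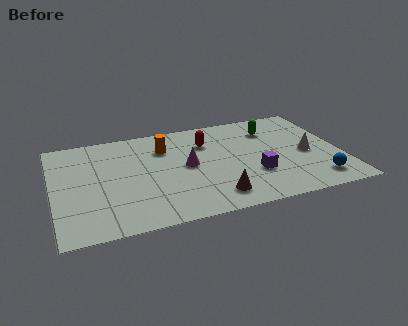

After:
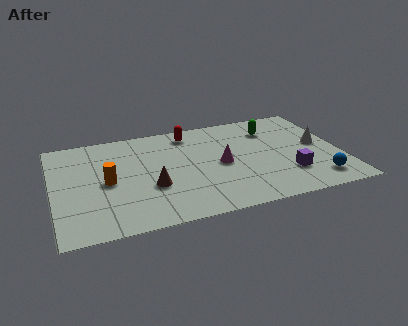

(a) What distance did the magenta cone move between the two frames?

1.5

From (6.0, 4.1) to (7.5, 3.8), the magenta cone covered √(1.5² + 0.3²) ≈ 1.5 units.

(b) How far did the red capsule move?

1.2

From (7.0, 5.7) to (6.3, 6.7), the red capsule covered √(0.7² + 1.0²) ≈ 1.2 units.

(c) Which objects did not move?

the blue sphere and the green capsule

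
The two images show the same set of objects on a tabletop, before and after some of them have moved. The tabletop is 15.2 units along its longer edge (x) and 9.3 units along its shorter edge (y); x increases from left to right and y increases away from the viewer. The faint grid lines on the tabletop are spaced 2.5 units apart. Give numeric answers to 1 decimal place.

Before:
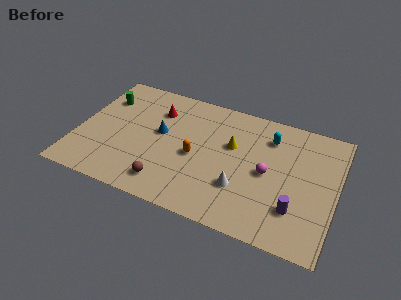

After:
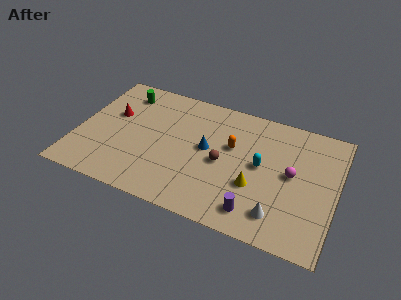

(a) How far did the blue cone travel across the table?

2.8

The blue cone moved from about (4.8, 5.2) to (7.6, 5.0), a distance of √(2.8² + 0.2²) ≈ 2.8.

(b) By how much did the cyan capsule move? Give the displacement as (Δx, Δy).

(-0.3, -2.3)

The cyan capsule started near (11.1, 7.2) and ended near (10.8, 4.9).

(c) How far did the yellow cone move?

3.0

From (9.0, 5.8) to (10.6, 3.3), the yellow cone covered √(1.6² + 2.5²) ≈ 3.0 units.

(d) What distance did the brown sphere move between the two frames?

4.0

The brown sphere was near (5.6, 1.6) before and (8.6, 4.3) after, so it travelled √(3.0² + 2.7²) ≈ 4.0 units.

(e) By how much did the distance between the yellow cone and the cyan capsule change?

-0.9

Before: roughly 2.5 units apart; after: 1.6. That's 0.9 units closer together.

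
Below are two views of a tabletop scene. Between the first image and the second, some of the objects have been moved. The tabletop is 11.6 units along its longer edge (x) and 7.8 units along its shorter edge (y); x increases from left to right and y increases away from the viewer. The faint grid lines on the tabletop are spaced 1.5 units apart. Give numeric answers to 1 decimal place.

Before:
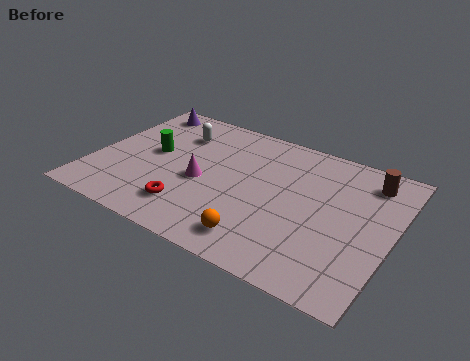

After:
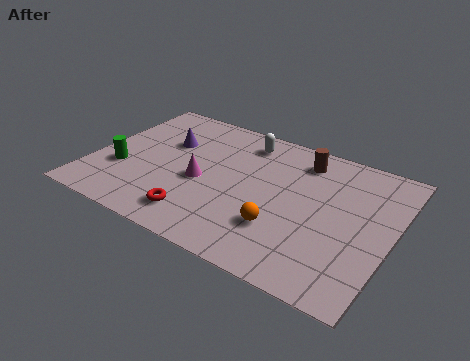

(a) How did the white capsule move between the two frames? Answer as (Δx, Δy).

(2.6, 0.7)

The white capsule was at about (2.9, 5.8) and moved to about (5.5, 6.5).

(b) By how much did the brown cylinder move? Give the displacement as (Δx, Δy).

(-2.6, 0.0)

From the two frames, the brown cylinder sits at roughly (10.4, 6.4) before and (7.8, 6.4) after.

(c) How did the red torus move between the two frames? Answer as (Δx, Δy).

(0.4, -0.3)

The red torus was at about (4.1, 1.7) and moved to about (4.5, 1.4).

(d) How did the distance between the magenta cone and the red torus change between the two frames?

+0.3

The distance was about 1.7 in the first image and 2.0 in the second, so they moved 0.3 units further apart.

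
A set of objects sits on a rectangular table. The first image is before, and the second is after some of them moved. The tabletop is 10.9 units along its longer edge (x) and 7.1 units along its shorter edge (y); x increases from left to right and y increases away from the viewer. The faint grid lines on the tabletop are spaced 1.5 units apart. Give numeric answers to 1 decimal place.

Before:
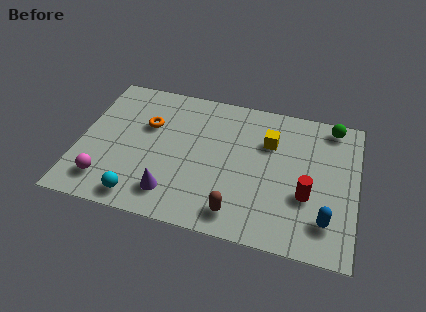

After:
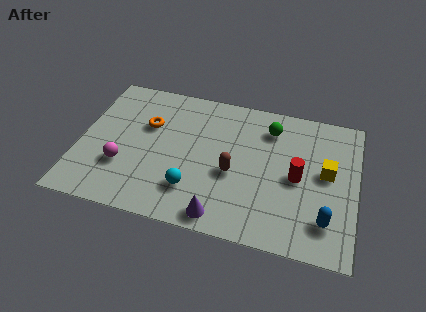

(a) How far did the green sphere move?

2.5

From (9.8, 6.3) to (7.4, 5.6), the green sphere covered √(2.4² + 0.7²) ≈ 2.5 units.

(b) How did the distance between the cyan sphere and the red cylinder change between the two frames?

-2.3

The distance was about 6.6 in the first image and 4.3 in the second, so they moved 2.3 units closer together.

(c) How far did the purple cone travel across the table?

2.1

The purple cone was near (3.8, 1.4) before and (5.8, 0.8) after, so it travelled √(2.0² + 0.6²) ≈ 2.1 units.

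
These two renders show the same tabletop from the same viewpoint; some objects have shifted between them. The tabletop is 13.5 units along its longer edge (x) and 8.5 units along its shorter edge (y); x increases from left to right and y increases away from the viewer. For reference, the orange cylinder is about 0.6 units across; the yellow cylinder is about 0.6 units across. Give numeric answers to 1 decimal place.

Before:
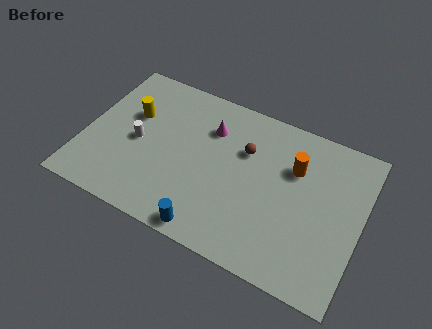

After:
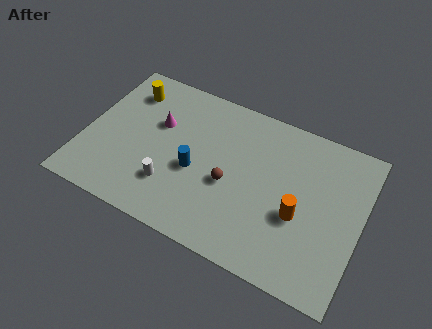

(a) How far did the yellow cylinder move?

1.4

The yellow cylinder moved from about (2.1, 5.4) to (1.7, 6.7), a distance of √(0.4² + 1.3²) ≈ 1.4.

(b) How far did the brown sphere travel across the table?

2.2

From (7.7, 5.7) to (7.2, 3.6), the brown sphere covered √(0.5² + 2.1²) ≈ 2.2 units.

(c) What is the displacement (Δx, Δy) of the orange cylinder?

(0.5, -2.4)

The orange cylinder was at about (10.1, 5.8) and moved to about (10.6, 3.4).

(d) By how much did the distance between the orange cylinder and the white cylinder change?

-1.5

They were about 7.7 units apart before and 6.2 after — 1.5 units closer together.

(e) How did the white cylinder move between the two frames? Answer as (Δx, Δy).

(1.9, -1.7)

The white cylinder started near (2.6, 4.0) and ended near (4.5, 2.3).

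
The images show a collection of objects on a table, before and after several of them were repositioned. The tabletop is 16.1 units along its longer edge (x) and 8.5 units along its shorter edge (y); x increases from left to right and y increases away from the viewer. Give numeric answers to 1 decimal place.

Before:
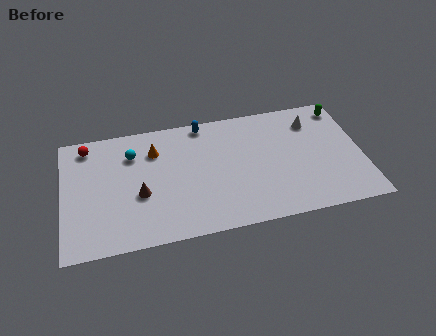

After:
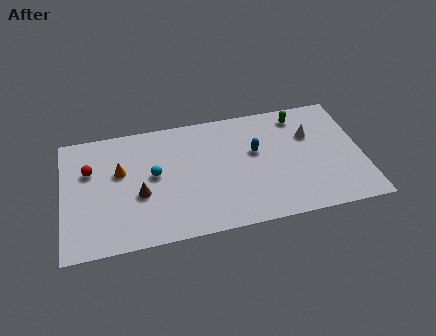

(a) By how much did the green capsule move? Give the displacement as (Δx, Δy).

(-2.4, -0.1)

From the two frames, the green capsule sits at roughly (15.3, 7.3) before and (12.9, 7.2) after.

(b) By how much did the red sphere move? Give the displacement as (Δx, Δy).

(0.1, -1.7)

The red sphere was at about (1.4, 7.3) and moved to about (1.5, 5.6).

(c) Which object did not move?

the brown cone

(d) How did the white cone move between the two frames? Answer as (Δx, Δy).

(-0.2, -0.9)

The white cone was at about (13.6, 6.6) and moved to about (13.4, 5.7).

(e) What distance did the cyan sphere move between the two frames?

2.0

The cyan sphere moved from about (3.8, 6.3) to (4.9, 4.6), a distance of √(1.1² + 1.7²) ≈ 2.0.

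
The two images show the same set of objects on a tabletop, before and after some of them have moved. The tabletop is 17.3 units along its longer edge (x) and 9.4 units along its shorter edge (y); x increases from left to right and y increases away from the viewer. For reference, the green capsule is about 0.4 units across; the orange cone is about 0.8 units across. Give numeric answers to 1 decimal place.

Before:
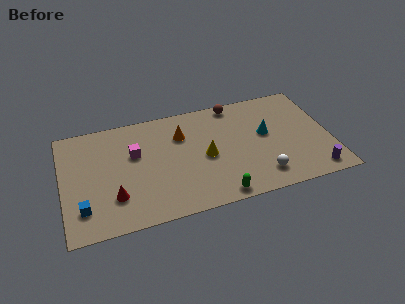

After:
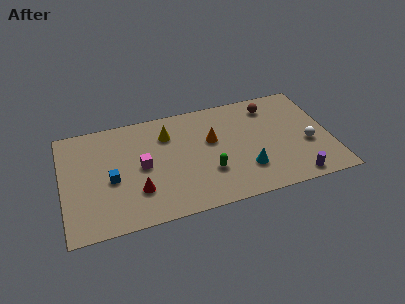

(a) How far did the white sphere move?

3.7

The white sphere moved from about (12.6, 1.8) to (15.8, 3.7), a distance of √(3.2² + 1.9²) ≈ 3.7.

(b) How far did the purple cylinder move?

1.3

From (16.0, 1.2) to (14.7, 1.0), the purple cylinder covered √(1.3² + 0.2²) ≈ 1.3 units.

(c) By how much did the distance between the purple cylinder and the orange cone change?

-3.0

The distance was about 9.9 in the first image and 6.9 in the second, so they moved 3.0 units closer together.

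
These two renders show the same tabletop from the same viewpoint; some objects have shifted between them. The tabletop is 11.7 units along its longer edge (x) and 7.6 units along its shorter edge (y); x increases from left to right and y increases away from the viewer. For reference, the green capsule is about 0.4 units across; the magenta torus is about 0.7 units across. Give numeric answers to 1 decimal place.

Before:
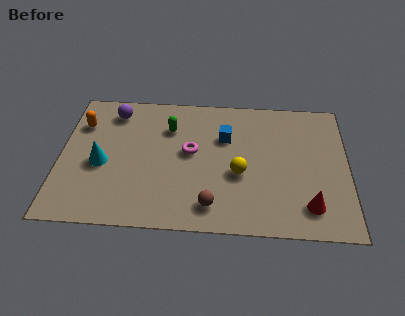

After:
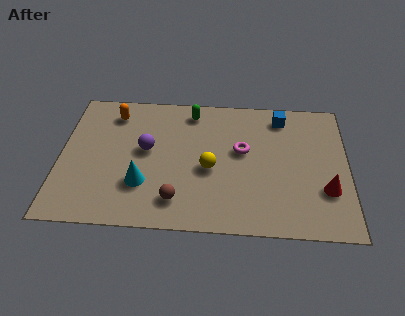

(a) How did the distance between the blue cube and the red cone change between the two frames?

-0.6

They were about 5.0 units apart before and 4.4 after — 0.6 units closer together.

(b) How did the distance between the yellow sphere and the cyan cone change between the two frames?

-2.7

Before: roughly 5.6 units apart; after: 2.9. That's 2.7 units closer together.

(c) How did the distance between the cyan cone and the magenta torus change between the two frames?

+0.8

Before: roughly 3.7 units apart; after: 4.5. That's 0.8 units further apart.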